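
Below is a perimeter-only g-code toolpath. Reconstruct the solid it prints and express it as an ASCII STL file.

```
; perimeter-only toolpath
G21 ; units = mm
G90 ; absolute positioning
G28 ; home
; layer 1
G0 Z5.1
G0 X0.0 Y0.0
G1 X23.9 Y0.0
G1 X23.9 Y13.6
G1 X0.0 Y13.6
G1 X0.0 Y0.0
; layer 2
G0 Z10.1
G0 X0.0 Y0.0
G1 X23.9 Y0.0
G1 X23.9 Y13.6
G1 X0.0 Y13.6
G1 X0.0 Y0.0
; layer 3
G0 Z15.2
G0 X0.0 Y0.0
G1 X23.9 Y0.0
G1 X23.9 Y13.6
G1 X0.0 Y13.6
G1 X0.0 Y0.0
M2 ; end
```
solid part
  facet normal 0.0000 0.0000 -1.0000
    outer loop
      vertex 23.9 13.6 0.0
      vertex 23.9 0.0 0.0
      vertex 0.0 0.0 0.0
    endloop
  endfacet
  facet normal 0.0000 0.0000 -1.0000
    outer loop
      vertex 0.0 13.6 0.0
      vertex 23.9 13.6 0.0
      vertex 0.0 0.0 0.0
    endloop
  endfacet
  facet normal 0.0000 0.0000 1.0000
    outer loop
      vertex 0.0 0.0 15.2
      vertex 23.9 0.0 15.2
      vertex 23.9 13.6 15.2
    endloop
  endfacet
  facet normal 0.0000 0.0000 1.0000
    outer loop
      vertex 0.0 0.0 15.2
      vertex 23.9 13.6 15.2
      vertex 0.0 13.6 15.2
    endloop
  endfacet
  facet normal 0.0000 -1.0000 0.0000
    outer loop
      vertex 0.0 0.0 0.0
      vertex 23.9 0.0 0.0
      vertex 23.9 0.0 15.2
    endloop
  endfacet
  facet normal 0.0000 -1.0000 0.0000
    outer loop
      vertex 0.0 0.0 0.0
      vertex 23.9 0.0 15.2
      vertex 0.0 0.0 15.2
    endloop
  endfacet
  facet normal 0.0000 1.0000 0.0000
    outer loop
      vertex 23.9 13.6 15.2
      vertex 23.9 13.6 0.0
      vertex 0.0 13.6 0.0
    endloop
  endfacet
  facet normal 0.0000 1.0000 0.0000
    outer loop
      vertex 0.0 13.6 15.2
      vertex 23.9 13.6 15.2
      vertex 0.0 13.6 0.0
    endloop
  endfacet
  facet normal -1.0000 0.0000 0.0000
    outer loop
      vertex 0.0 13.6 15.2
      vertex 0.0 13.6 0.0
      vertex 0.0 0.0 0.0
    endloop
  endfacet
  facet normal -1.0000 0.0000 0.0000
    outer loop
      vertex 0.0 0.0 15.2
      vertex 0.0 13.6 15.2
      vertex 0.0 0.0 0.0
    endloop
  endfacet
  facet normal 1.0000 0.0000 0.0000
    outer loop
      vertex 23.9 0.0 0.0
      vertex 23.9 13.6 0.0
      vertex 23.9 13.6 15.2
    endloop
  endfacet
  facet normal 1.0000 0.0000 0.0000
    outer loop
      vertex 23.9 0.0 0.0
      vertex 23.9 13.6 15.2
      vertex 23.9 0.0 15.2
    endloop
  endfacet
endsolid part

The G0 Z moves step by Δz≈5.1 mm. Every layer's G1 loop is the same polygon, so the solid is a straight extrusion of it from z=0 to z≈15.2. Closing with flat bottom and top caps and triangulating gives 12 facets — a rectangular box, roughly 23.9 × 13.6 mm footprint and 15.2 mm tall.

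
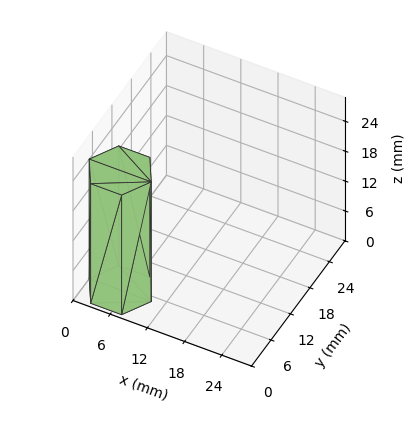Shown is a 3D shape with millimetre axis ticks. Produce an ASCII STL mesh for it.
Reading the render: the shape is a regular 6-sided prism (a cylinder approximated with 6 flat sides), circumscribed radius ≈ 5 mm, height ≈ 24 mm (dimensions read to the nearest mm from the axis ticks). For the STL, each face is triangulated and given an outward normal.

solid part
  facet normal 0.0000 0.0000 -1.0000
    outer loop
      vertex 2.500 9.330 0.000
      vertex 7.500 9.330 0.000
      vertex 10.000 5.000 0.000
    endloop
  endfacet
  facet normal 0.0000 0.0000 -1.0000
    outer loop
      vertex 0.000 5.000 0.000
      vertex 2.500 9.330 0.000
      vertex 10.000 5.000 0.000
    endloop
  endfacet
  facet normal 0.0000 0.0000 -1.0000
    outer loop
      vertex 2.500 0.670 0.000
      vertex 0.000 5.000 0.000
      vertex 10.000 5.000 0.000
    endloop
  endfacet
  facet normal 0.0000 0.0000 -1.0000
    outer loop
      vertex 7.500 0.670 0.000
      vertex 2.500 0.670 0.000
      vertex 10.000 5.000 0.000
    endloop
  endfacet
  facet normal 0.0000 0.0000 1.0000
    outer loop
      vertex 10.000 5.000 24.000
      vertex 7.500 9.330 24.000
      vertex 2.500 9.330 24.000
    endloop
  endfacet
  facet normal 0.0000 0.0000 1.0000
    outer loop
      vertex 10.000 5.000 24.000
      vertex 2.500 9.330 24.000
      vertex 0.000 5.000 24.000
    endloop
  endfacet
  facet normal 0.0000 0.0000 1.0000
    outer loop
      vertex 10.000 5.000 24.000
      vertex 0.000 5.000 24.000
      vertex 2.500 0.670 24.000
    endloop
  endfacet
  facet normal 0.0000 0.0000 1.0000
    outer loop
      vertex 10.000 5.000 24.000
      vertex 2.500 0.670 24.000
      vertex 7.500 0.670 24.000
    endloop
  endfacet
  facet normal 0.8660 0.5000 0.0000
    outer loop
      vertex 10.000 5.000 0.000
      vertex 7.500 9.330 0.000
      vertex 7.500 9.330 24.000
    endloop
  endfacet
  facet normal 0.8660 0.5000 0.0000
    outer loop
      vertex 10.000 5.000 0.000
      vertex 7.500 9.330 24.000
      vertex 10.000 5.000 24.000
    endloop
  endfacet
  facet normal 0.0000 1.0000 0.0000
    outer loop
      vertex 7.500 9.330 0.000
      vertex 2.500 9.330 0.000
      vertex 2.500 9.330 24.000
    endloop
  endfacet
  facet normal 0.0000 1.0000 0.0000
    outer loop
      vertex 7.500 9.330 0.000
      vertex 2.500 9.330 24.000
      vertex 7.500 9.330 24.000
    endloop
  endfacet
  facet normal -0.8660 0.5000 0.0000
    outer loop
      vertex 2.500 9.330 0.000
      vertex 0.000 5.000 0.000
      vertex 0.000 5.000 24.000
    endloop
  endfacet
  facet normal -0.8660 0.5000 0.0000
    outer loop
      vertex 2.500 9.330 0.000
      vertex 0.000 5.000 24.000
      vertex 2.500 9.330 24.000
    endloop
  endfacet
  facet normal -0.8660 -0.5000 0.0000
    outer loop
      vertex 0.000 5.000 0.000
      vertex 2.500 0.670 0.000
      vertex 2.500 0.670 24.000
    endloop
  endfacet
  facet normal -0.8660 -0.5000 0.0000
    outer loop
      vertex 0.000 5.000 0.000
      vertex 2.500 0.670 24.000
      vertex 0.000 5.000 24.000
    endloop
  endfacet
  facet normal 0.0000 -1.0000 0.0000
    outer loop
      vertex 2.500 0.670 0.000
      vertex 7.500 0.670 0.000
      vertex 7.500 0.670 24.000
    endloop
  endfacet
  facet normal 0.0000 -1.0000 0.0000
    outer loop
      vertex 2.500 0.670 0.000
      vertex 7.500 0.670 24.000
      vertex 2.500 0.670 24.000
    endloop
  endfacet
  facet normal 0.8660 -0.5000 0.0000
    outer loop
      vertex 7.500 0.670 0.000
      vertex 10.000 5.000 0.000
      vertex 10.000 5.000 24.000
    endloop
  endfacet
  facet normal 0.8660 -0.5000 0.0000
    outer loop
      vertex 7.500 0.670 0.000
      vertex 10.000 5.000 24.000
      vertex 7.500 0.670 24.000
    endloop
  endfacet
endsolid part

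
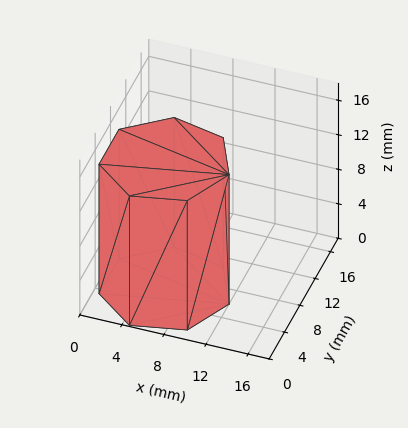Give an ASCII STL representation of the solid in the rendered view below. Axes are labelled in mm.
Reading the render: the shape is a regular 7-sided prism (a cylinder approximated with 7 flat sides), circumscribed radius ≈ 6 mm, height ≈ 15 mm (dimensions read to the nearest mm from the axis ticks). For the STL, each face is triangulated and given an outward normal.

solid part
  facet normal 0.0000 0.0000 -1.0000
    outer loop
      vertex 4.66 11.85 0.00
      vertex 9.74 10.69 0.00
      vertex 12.00 6.00 0.00
    endloop
  endfacet
  facet normal 0.0000 0.0000 -1.0000
    outer loop
      vertex 0.59 8.60 0.00
      vertex 4.66 11.85 0.00
      vertex 12.00 6.00 0.00
    endloop
  endfacet
  facet normal 0.0000 0.0000 -1.0000
    outer loop
      vertex 0.59 3.40 0.00
      vertex 0.59 8.60 0.00
      vertex 12.00 6.00 0.00
    endloop
  endfacet
  facet normal 0.0000 0.0000 -1.0000
    outer loop
      vertex 4.66 0.15 0.00
      vertex 0.59 3.40 0.00
      vertex 12.00 6.00 0.00
    endloop
  endfacet
  facet normal 0.0000 0.0000 -1.0000
    outer loop
      vertex 9.74 1.31 0.00
      vertex 4.66 0.15 0.00
      vertex 12.00 6.00 0.00
    endloop
  endfacet
  facet normal 0.0000 0.0000 1.0000
    outer loop
      vertex 12.00 6.00 15.00
      vertex 9.74 10.69 15.00
      vertex 4.66 11.85 15.00
    endloop
  endfacet
  facet normal 0.0000 0.0000 1.0000
    outer loop
      vertex 12.00 6.00 15.00
      vertex 4.66 11.85 15.00
      vertex 0.59 8.60 15.00
    endloop
  endfacet
  facet normal 0.0000 0.0000 1.0000
    outer loop
      vertex 12.00 6.00 15.00
      vertex 0.59 8.60 15.00
      vertex 0.59 3.40 15.00
    endloop
  endfacet
  facet normal 0.0000 0.0000 1.0000
    outer loop
      vertex 12.00 6.00 15.00
      vertex 0.59 3.40 15.00
      vertex 4.66 0.15 15.00
    endloop
  endfacet
  facet normal 0.0000 0.0000 1.0000
    outer loop
      vertex 12.00 6.00 15.00
      vertex 4.66 0.15 15.00
      vertex 9.74 1.31 15.00
    endloop
  endfacet
  facet normal 0.9009 0.4341 0.0000
    outer loop
      vertex 12.00 6.00 0.00
      vertex 9.74 10.69 0.00
      vertex 9.74 10.69 15.00
    endloop
  endfacet
  facet normal 0.9009 0.4341 0.0000
    outer loop
      vertex 12.00 6.00 0.00
      vertex 9.74 10.69 15.00
      vertex 12.00 6.00 15.00
    endloop
  endfacet
  facet normal 0.2226 0.9749 0.0000
    outer loop
      vertex 9.74 10.69 0.00
      vertex 4.66 11.85 0.00
      vertex 4.66 11.85 15.00
    endloop
  endfacet
  facet normal 0.2226 0.9749 0.0000
    outer loop
      vertex 9.74 10.69 0.00
      vertex 4.66 11.85 15.00
      vertex 9.74 10.69 15.00
    endloop
  endfacet
  facet normal -0.6240 0.7814 0.0000
    outer loop
      vertex 4.66 11.85 0.00
      vertex 0.59 8.60 0.00
      vertex 0.59 8.60 15.00
    endloop
  endfacet
  facet normal -0.6240 0.7814 0.0000
    outer loop
      vertex 4.66 11.85 0.00
      vertex 0.59 8.60 15.00
      vertex 4.66 11.85 15.00
    endloop
  endfacet
  facet normal -1.0000 0.0000 0.0000
    outer loop
      vertex 0.59 8.60 0.00
      vertex 0.59 3.40 0.00
      vertex 0.59 3.40 15.00
    endloop
  endfacet
  facet normal -1.0000 0.0000 0.0000
    outer loop
      vertex 0.59 8.60 0.00
      vertex 0.59 3.40 15.00
      vertex 0.59 8.60 15.00
    endloop
  endfacet
  facet normal -0.6240 -0.7814 0.0000
    outer loop
      vertex 0.59 3.40 0.00
      vertex 4.66 0.15 0.00
      vertex 4.66 0.15 15.00
    endloop
  endfacet
  facet normal -0.6240 -0.7814 0.0000
    outer loop
      vertex 0.59 3.40 0.00
      vertex 4.66 0.15 15.00
      vertex 0.59 3.40 15.00
    endloop
  endfacet
  facet normal 0.2226 -0.9749 0.0000
    outer loop
      vertex 4.66 0.15 0.00
      vertex 9.74 1.31 0.00
      vertex 9.74 1.31 15.00
    endloop
  endfacet
  facet normal 0.2226 -0.9749 0.0000
    outer loop
      vertex 4.66 0.15 0.00
      vertex 9.74 1.31 15.00
      vertex 4.66 0.15 15.00
    endloop
  endfacet
  facet normal 0.9009 -0.4341 0.0000
    outer loop
      vertex 9.74 1.31 0.00
      vertex 12.00 6.00 0.00
      vertex 12.00 6.00 15.00
    endloop
  endfacet
  facet normal 0.9009 -0.4341 0.0000
    outer loop
      vertex 9.74 1.31 0.00
      vertex 12.00 6.00 15.00
      vertex 9.74 1.31 15.00
    endloop
  endfacet
endsolid part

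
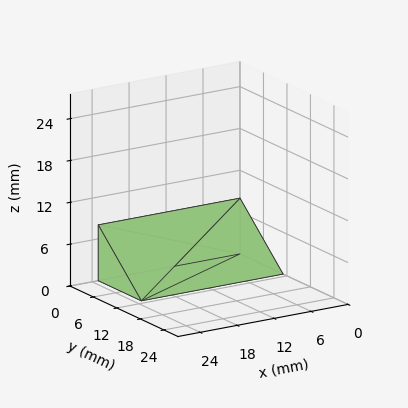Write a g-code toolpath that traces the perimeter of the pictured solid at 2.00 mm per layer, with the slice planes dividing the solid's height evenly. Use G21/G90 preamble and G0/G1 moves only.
Reading the render: the shape is a wedge (ramp): 23 × 11 mm base, rising to 8 mm along the y=0 edge and sloping linearly to z=0 at y=11 (dimensions read to the nearest mm from the axis ticks). For the g-code, the solid's height is divided into equal slices at the stated Δz and each level perimeter traced with G1 moves after a G0 lift.

; perimeter-only toolpath
G21 ; units = mm
G90 ; absolute positioning
G28 ; home
; layer 1
G0 Z2.00
G0 X0.00 Y0.00
G1 X23.00 Y0.00
G1 X23.00 Y8.25
G1 X0.00 Y8.25
G1 X0.00 Y0.00
; layer 2
G0 Z4.00
G0 X0.00 Y0.00
G1 X23.00 Y0.00
G1 X23.00 Y5.50
G1 X0.00 Y5.50
G1 X0.00 Y0.00
; layer 3
G0 Z6.00
G0 X0.00 Y0.00
G1 X23.00 Y0.00
G1 X23.00 Y2.75
G1 X0.00 Y2.75
G1 X0.00 Y0.00
M2 ; end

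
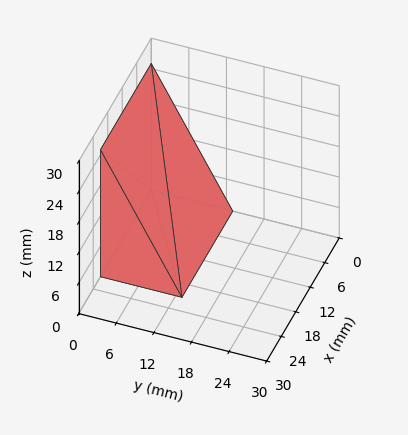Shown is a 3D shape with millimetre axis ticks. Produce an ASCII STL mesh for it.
Reading the render: the shape is a wedge (ramp): 21 × 13 mm base, rising to 25 mm along the y=0 edge and sloping linearly to z=0 at y=13 (dimensions read to the nearest mm from the axis ticks). For the STL, each face is triangulated and given an outward normal.

solid part
  facet normal 0.0000 0.0000 -1.0000
    outer loop
      vertex 21.0 13.0 0.0
      vertex 21.0 0.0 0.0
      vertex 0.0 0.0 0.0
    endloop
  endfacet
  facet normal 0.0000 0.0000 -1.0000
    outer loop
      vertex 0.0 13.0 0.0
      vertex 21.0 13.0 0.0
      vertex 0.0 0.0 0.0
    endloop
  endfacet
  facet normal 0.0000 -1.0000 0.0000
    outer loop
      vertex 0.0 0.0 0.0
      vertex 21.0 0.0 0.0
      vertex 21.0 0.0 25.0
    endloop
  endfacet
  facet normal 0.0000 -1.0000 0.0000
    outer loop
      vertex 0.0 0.0 0.0
      vertex 21.0 0.0 25.0
      vertex 0.0 0.0 25.0
    endloop
  endfacet
  facet normal 0.0000 0.8872 0.4614
    outer loop
      vertex 0.0 0.0 25.0
      vertex 21.0 0.0 25.0
      vertex 21.0 13.0 0.0
    endloop
  endfacet
  facet normal 0.0000 0.8872 0.4614
    outer loop
      vertex 0.0 0.0 25.0
      vertex 21.0 13.0 0.0
      vertex 0.0 13.0 0.0
    endloop
  endfacet
  facet normal -1.0000 0.0000 0.0000
    outer loop
      vertex 0.0 0.0 25.0
      vertex 0.0 13.0 0.0
      vertex 0.0 0.0 0.0
    endloop
  endfacet
  facet normal 1.0000 0.0000 0.0000
    outer loop
      vertex 21.0 0.0 0.0
      vertex 21.0 13.0 0.0
      vertex 21.0 0.0 25.0
    endloop
  endfacet
endsolid part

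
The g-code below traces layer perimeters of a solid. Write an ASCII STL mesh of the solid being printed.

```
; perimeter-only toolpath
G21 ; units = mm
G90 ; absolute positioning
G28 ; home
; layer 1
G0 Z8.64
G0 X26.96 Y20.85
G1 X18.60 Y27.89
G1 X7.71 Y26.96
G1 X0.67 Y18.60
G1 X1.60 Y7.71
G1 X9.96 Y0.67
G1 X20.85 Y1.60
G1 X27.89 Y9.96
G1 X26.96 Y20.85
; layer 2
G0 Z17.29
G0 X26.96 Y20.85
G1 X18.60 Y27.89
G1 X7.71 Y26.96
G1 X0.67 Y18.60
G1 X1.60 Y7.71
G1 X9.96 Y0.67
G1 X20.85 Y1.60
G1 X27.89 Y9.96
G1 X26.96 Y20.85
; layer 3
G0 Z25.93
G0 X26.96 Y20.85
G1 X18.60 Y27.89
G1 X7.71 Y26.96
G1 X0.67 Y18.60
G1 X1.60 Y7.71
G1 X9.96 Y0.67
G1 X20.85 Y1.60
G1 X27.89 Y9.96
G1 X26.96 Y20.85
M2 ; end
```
solid part
  facet normal 0.0000 0.0000 -1.0000
    outer loop
      vertex 7.71 26.96 0.00
      vertex 18.60 27.89 0.00
      vertex 26.96 20.85 0.00
    endloop
  endfacet
  facet normal 0.0000 0.0000 -1.0000
    outer loop
      vertex 0.67 18.60 0.00
      vertex 7.71 26.96 0.00
      vertex 26.96 20.85 0.00
    endloop
  endfacet
  facet normal 0.0000 0.0000 -1.0000
    outer loop
      vertex 1.60 7.71 0.00
      vertex 0.67 18.60 0.00
      vertex 26.96 20.85 0.00
    endloop
  endfacet
  facet normal 0.0000 0.0000 -1.0000
    outer loop
      vertex 9.96 0.67 0.00
      vertex 1.60 7.71 0.00
      vertex 26.96 20.85 0.00
    endloop
  endfacet
  facet normal 0.0000 0.0000 -1.0000
    outer loop
      vertex 20.85 1.60 0.00
      vertex 9.96 0.67 0.00
      vertex 26.96 20.85 0.00
    endloop
  endfacet
  facet normal 0.0000 0.0000 -1.0000
    outer loop
      vertex 27.89 9.96 0.00
      vertex 20.85 1.60 0.00
      vertex 26.96 20.85 0.00
    endloop
  endfacet
  facet normal 0.0000 0.0000 1.0000
    outer loop
      vertex 26.96 20.85 25.93
      vertex 18.60 27.89 25.93
      vertex 7.71 26.96 25.93
    endloop
  endfacet
  facet normal 0.0000 0.0000 1.0000
    outer loop
      vertex 26.96 20.85 25.93
      vertex 7.71 26.96 25.93
      vertex 0.67 18.60 25.93
    endloop
  endfacet
  facet normal 0.0000 0.0000 1.0000
    outer loop
      vertex 26.96 20.85 25.93
      vertex 0.67 18.60 25.93
      vertex 1.60 7.71 25.93
    endloop
  endfacet
  facet normal 0.0000 0.0000 1.0000
    outer loop
      vertex 26.96 20.85 25.93
      vertex 1.60 7.71 25.93
      vertex 9.96 0.67 25.93
    endloop
  endfacet
  facet normal 0.0000 0.0000 1.0000
    outer loop
      vertex 26.96 20.85 25.93
      vertex 9.96 0.67 25.93
      vertex 20.85 1.60 25.93
    endloop
  endfacet
  facet normal 0.0000 0.0000 1.0000
    outer loop
      vertex 26.96 20.85 25.93
      vertex 20.85 1.60 25.93
      vertex 27.89 9.96 25.93
    endloop
  endfacet
  facet normal 0.6441 0.7649 0.0000
    outer loop
      vertex 26.96 20.85 0.00
      vertex 18.60 27.89 0.00
      vertex 18.60 27.89 25.93
    endloop
  endfacet
  facet normal 0.6441 0.7649 0.0000
    outer loop
      vertex 26.96 20.85 0.00
      vertex 18.60 27.89 25.93
      vertex 26.96 20.85 25.93
    endloop
  endfacet
  facet normal -0.0851 0.9964 0.0000
    outer loop
      vertex 18.60 27.89 0.00
      vertex 7.71 26.96 0.00
      vertex 7.71 26.96 25.93
    endloop
  endfacet
  facet normal -0.0851 0.9964 0.0000
    outer loop
      vertex 18.60 27.89 0.00
      vertex 7.71 26.96 25.93
      vertex 18.60 27.89 25.93
    endloop
  endfacet
  facet normal -0.7649 0.6441 0.0000
    outer loop
      vertex 7.71 26.96 0.00
      vertex 0.67 18.60 0.00
      vertex 0.67 18.60 25.93
    endloop
  endfacet
  facet normal -0.7649 0.6441 0.0000
    outer loop
      vertex 7.71 26.96 0.00
      vertex 0.67 18.60 25.93
      vertex 7.71 26.96 25.93
    endloop
  endfacet
  facet normal -0.9964 -0.0851 0.0000
    outer loop
      vertex 0.67 18.60 0.00
      vertex 1.60 7.71 0.00
      vertex 1.60 7.71 25.93
    endloop
  endfacet
  facet normal -0.9964 -0.0851 0.0000
    outer loop
      vertex 0.67 18.60 0.00
      vertex 1.60 7.71 25.93
      vertex 0.67 18.60 25.93
    endloop
  endfacet
  facet normal -0.6441 -0.7649 0.0000
    outer loop
      vertex 1.60 7.71 0.00
      vertex 9.96 0.67 0.00
      vertex 9.96 0.67 25.93
    endloop
  endfacet
  facet normal -0.6441 -0.7649 0.0000
    outer loop
      vertex 1.60 7.71 0.00
      vertex 9.96 0.67 25.93
      vertex 1.60 7.71 25.93
    endloop
  endfacet
  facet normal 0.0851 -0.9964 0.0000
    outer loop
      vertex 9.96 0.67 0.00
      vertex 20.85 1.60 0.00
      vertex 20.85 1.60 25.93
    endloop
  endfacet
  facet normal 0.0851 -0.9964 0.0000
    outer loop
      vertex 9.96 0.67 0.00
      vertex 20.85 1.60 25.93
      vertex 9.96 0.67 25.93
    endloop
  endfacet
  facet normal 0.7649 -0.6441 0.0000
    outer loop
      vertex 20.85 1.60 0.00
      vertex 27.89 9.96 0.00
      vertex 27.89 9.96 25.93
    endloop
  endfacet
  facet normal 0.7649 -0.6441 0.0000
    outer loop
      vertex 20.85 1.60 0.00
      vertex 27.89 9.96 25.93
      vertex 20.85 1.60 25.93
    endloop
  endfacet
  facet normal 0.9964 0.0851 0.0000
    outer loop
      vertex 27.89 9.96 0.00
      vertex 26.96 20.85 0.00
      vertex 26.96 20.85 25.93
    endloop
  endfacet
  facet normal 0.9964 0.0851 0.0000
    outer loop
      vertex 27.89 9.96 0.00
      vertex 26.96 20.85 25.93
      vertex 27.89 9.96 25.93
    endloop
  endfacet
endsolid part

The G0 Z moves step by Δz≈8.64 mm. Every layer's G1 loop is the same polygon, so the solid is a straight extrusion of it from z=0 to z≈25.9. Closing with flat bottom and top caps and triangulating gives 28 facets — a regular 8-sided prism (a cylinder approximated with 8 flat sides), circumscribed radius ≈ 14.3 mm, height ≈ 25.9 mm.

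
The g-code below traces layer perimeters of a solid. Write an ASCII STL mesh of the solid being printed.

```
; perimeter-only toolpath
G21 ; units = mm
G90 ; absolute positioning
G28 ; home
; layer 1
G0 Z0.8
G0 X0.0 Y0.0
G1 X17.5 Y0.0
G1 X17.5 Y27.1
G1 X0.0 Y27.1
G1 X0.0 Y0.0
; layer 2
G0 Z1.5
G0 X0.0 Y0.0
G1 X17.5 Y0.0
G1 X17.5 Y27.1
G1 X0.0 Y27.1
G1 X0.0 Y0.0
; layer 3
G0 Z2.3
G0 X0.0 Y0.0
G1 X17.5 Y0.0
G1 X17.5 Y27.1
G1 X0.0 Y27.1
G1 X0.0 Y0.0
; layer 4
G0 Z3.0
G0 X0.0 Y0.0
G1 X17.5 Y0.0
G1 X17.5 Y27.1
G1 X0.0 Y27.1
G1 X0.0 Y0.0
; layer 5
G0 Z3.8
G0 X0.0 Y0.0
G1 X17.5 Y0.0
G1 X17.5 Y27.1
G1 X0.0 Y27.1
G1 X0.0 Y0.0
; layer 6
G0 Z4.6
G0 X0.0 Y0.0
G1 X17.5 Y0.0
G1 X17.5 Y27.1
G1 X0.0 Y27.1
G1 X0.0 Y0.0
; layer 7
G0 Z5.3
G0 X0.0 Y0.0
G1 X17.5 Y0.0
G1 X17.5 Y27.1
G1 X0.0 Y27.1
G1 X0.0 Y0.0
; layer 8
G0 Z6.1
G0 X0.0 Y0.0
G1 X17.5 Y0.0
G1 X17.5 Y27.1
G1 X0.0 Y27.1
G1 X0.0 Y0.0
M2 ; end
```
solid part
  facet normal 0.0000 0.0000 -1.0000
    outer loop
      vertex 17.5 27.1 0.0
      vertex 17.5 0.0 0.0
      vertex 0.0 0.0 0.0
    endloop
  endfacet
  facet normal 0.0000 0.0000 -1.0000
    outer loop
      vertex 0.0 27.1 0.0
      vertex 17.5 27.1 0.0
      vertex 0.0 0.0 0.0
    endloop
  endfacet
  facet normal 0.0000 0.0000 1.0000
    outer loop
      vertex 0.0 0.0 6.1
      vertex 17.5 0.0 6.1
      vertex 17.5 27.1 6.1
    endloop
  endfacet
  facet normal 0.0000 0.0000 1.0000
    outer loop
      vertex 0.0 0.0 6.1
      vertex 17.5 27.1 6.1
      vertex 0.0 27.1 6.1
    endloop
  endfacet
  facet normal 0.0000 -1.0000 0.0000
    outer loop
      vertex 0.0 0.0 0.0
      vertex 17.5 0.0 0.0
      vertex 17.5 0.0 6.1
    endloop
  endfacet
  facet normal 0.0000 -1.0000 0.0000
    outer loop
      vertex 0.0 0.0 0.0
      vertex 17.5 0.0 6.1
      vertex 0.0 0.0 6.1
    endloop
  endfacet
  facet normal 0.0000 1.0000 0.0000
    outer loop
      vertex 17.5 27.1 6.1
      vertex 17.5 27.1 0.0
      vertex 0.0 27.1 0.0
    endloop
  endfacet
  facet normal 0.0000 1.0000 0.0000
    outer loop
      vertex 0.0 27.1 6.1
      vertex 17.5 27.1 6.1
      vertex 0.0 27.1 0.0
    endloop
  endfacet
  facet normal -1.0000 0.0000 0.0000
    outer loop
      vertex 0.0 27.1 6.1
      vertex 0.0 27.1 0.0
      vertex 0.0 0.0 0.0
    endloop
  endfacet
  facet normal -1.0000 0.0000 0.0000
    outer loop
      vertex 0.0 0.0 6.1
      vertex 0.0 27.1 6.1
      vertex 0.0 0.0 0.0
    endloop
  endfacet
  facet normal 1.0000 0.0000 0.0000
    outer loop
      vertex 17.5 0.0 0.0
      vertex 17.5 27.1 0.0
      vertex 17.5 27.1 6.1
    endloop
  endfacet
  facet normal 1.0000 0.0000 0.0000
    outer loop
      vertex 17.5 0.0 0.0
      vertex 17.5 27.1 6.1
      vertex 17.5 0.0 6.1
    endloop
  endfacet
endsolid part

The G0 Z moves step by Δz≈0.8 mm. Every layer's G1 loop is the same polygon, so the solid is a straight extrusion of it from z=0 to z≈6.1. Closing with flat bottom and top caps and triangulating gives 12 facets — a rectangular box, roughly 17.5 × 27.1 mm footprint and 6.1 mm tall.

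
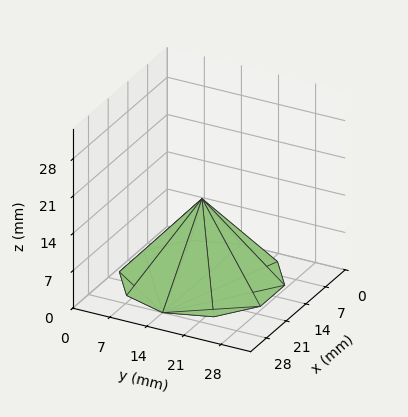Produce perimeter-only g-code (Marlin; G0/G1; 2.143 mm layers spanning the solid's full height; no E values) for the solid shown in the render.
Reading the render: the shape is a regular 10-sided pyramid, base circumscribed radius ≈ 14 mm, apex at z ≈ 15 mm (dimensions read to the nearest mm from the axis ticks). For the g-code, the solid's height is divided into equal slices at the stated Δz and each level perimeter traced with G1 moves after a G0 lift.

; perimeter-only toolpath
G21 ; units = mm
G90 ; absolute positioning
G28 ; home
; layer 1
G0 Z2.143
G0 X26.000 Y14.000
G1 X23.708 Y21.053
G1 X17.708 Y25.413
G1 X10.292 Y25.413
G1 X4.292 Y21.053
G1 X2.000 Y14.000
G1 X4.292 Y6.947
G1 X10.292 Y2.587
G1 X17.708 Y2.587
G1 X23.708 Y6.947
G1 X26.000 Y14.000
; layer 2
G0 Z4.286
G0 X24.000 Y14.000
G1 X22.090 Y19.878
G1 X17.090 Y23.511
G1 X10.910 Y23.511
G1 X5.910 Y19.878
G1 X4.000 Y14.000
G1 X5.910 Y8.122
G1 X10.910 Y4.489
G1 X17.090 Y4.489
G1 X22.090 Y8.122
G1 X24.000 Y14.000
; layer 3
G0 Z6.429
G0 X22.000 Y14.000
G1 X20.472 Y18.702
G1 X16.472 Y21.609
G1 X11.528 Y21.609
G1 X7.528 Y18.702
G1 X6.000 Y14.000
G1 X7.528 Y9.298
G1 X11.528 Y6.391
G1 X16.472 Y6.391
G1 X20.472 Y9.298
G1 X22.000 Y14.000
; layer 4
G0 Z8.571
G0 X20.000 Y14.000
G1 X18.854 Y17.527
G1 X15.854 Y19.706
G1 X12.146 Y19.706
G1 X9.146 Y17.527
G1 X8.000 Y14.000
G1 X9.146 Y10.473
G1 X12.146 Y8.294
G1 X15.854 Y8.294
G1 X18.854 Y10.473
G1 X20.000 Y14.000
; layer 5
G0 Z10.714
G0 X18.000 Y14.000
G1 X17.236 Y16.351
G1 X15.236 Y17.804
G1 X12.764 Y17.804
G1 X10.764 Y16.351
G1 X10.000 Y14.000
G1 X10.764 Y11.649
G1 X12.764 Y10.196
G1 X15.236 Y10.196
G1 X17.236 Y11.649
G1 X18.000 Y14.000
; layer 6
G0 Z12.857
G0 X16.000 Y14.000
G1 X15.618 Y15.176
G1 X14.618 Y15.902
G1 X13.382 Y15.902
G1 X12.382 Y15.176
G1 X12.000 Y14.000
G1 X12.382 Y12.824
G1 X13.382 Y12.098
G1 X14.618 Y12.098
G1 X15.618 Y12.824
G1 X16.000 Y14.000
M2 ; end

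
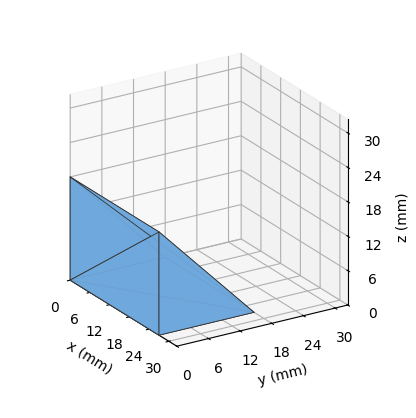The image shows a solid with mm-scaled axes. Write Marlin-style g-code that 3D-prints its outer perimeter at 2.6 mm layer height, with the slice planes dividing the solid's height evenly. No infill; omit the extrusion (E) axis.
Reading the render: the shape is a wedge (ramp): 27 × 18 mm base, rising to 18 mm along the y=0 edge and sloping linearly to z=0 at y=18 (dimensions read to the nearest mm from the axis ticks). For the g-code, the solid's height is divided into equal slices at the stated Δz and each level perimeter traced with G1 moves after a G0 lift.

; perimeter-only toolpath
G21 ; units = mm
G90 ; absolute positioning
G28 ; home
; layer 1
G0 Z2.6
G0 X0.0 Y0.0
G1 X27.0 Y0.0
G1 X27.0 Y15.4
G1 X0.0 Y15.4
G1 X0.0 Y0.0
; layer 2
G0 Z5.1
G0 X0.0 Y0.0
G1 X27.0 Y0.0
G1 X27.0 Y12.9
G1 X0.0 Y12.9
G1 X0.0 Y0.0
; layer 3
G0 Z7.7
G0 X0.0 Y0.0
G1 X27.0 Y0.0
G1 X27.0 Y10.3
G1 X0.0 Y10.3
G1 X0.0 Y0.0
; layer 4
G0 Z10.3
G0 X0.0 Y0.0
G1 X27.0 Y0.0
G1 X27.0 Y7.7
G1 X0.0 Y7.7
G1 X0.0 Y0.0
; layer 5
G0 Z12.9
G0 X0.0 Y0.0
G1 X27.0 Y0.0
G1 X27.0 Y5.1
G1 X0.0 Y5.1
G1 X0.0 Y0.0
; layer 6
G0 Z15.4
G0 X0.0 Y0.0
G1 X27.0 Y0.0
G1 X27.0 Y2.6
G1 X0.0 Y2.6
G1 X0.0 Y0.0
M2 ; end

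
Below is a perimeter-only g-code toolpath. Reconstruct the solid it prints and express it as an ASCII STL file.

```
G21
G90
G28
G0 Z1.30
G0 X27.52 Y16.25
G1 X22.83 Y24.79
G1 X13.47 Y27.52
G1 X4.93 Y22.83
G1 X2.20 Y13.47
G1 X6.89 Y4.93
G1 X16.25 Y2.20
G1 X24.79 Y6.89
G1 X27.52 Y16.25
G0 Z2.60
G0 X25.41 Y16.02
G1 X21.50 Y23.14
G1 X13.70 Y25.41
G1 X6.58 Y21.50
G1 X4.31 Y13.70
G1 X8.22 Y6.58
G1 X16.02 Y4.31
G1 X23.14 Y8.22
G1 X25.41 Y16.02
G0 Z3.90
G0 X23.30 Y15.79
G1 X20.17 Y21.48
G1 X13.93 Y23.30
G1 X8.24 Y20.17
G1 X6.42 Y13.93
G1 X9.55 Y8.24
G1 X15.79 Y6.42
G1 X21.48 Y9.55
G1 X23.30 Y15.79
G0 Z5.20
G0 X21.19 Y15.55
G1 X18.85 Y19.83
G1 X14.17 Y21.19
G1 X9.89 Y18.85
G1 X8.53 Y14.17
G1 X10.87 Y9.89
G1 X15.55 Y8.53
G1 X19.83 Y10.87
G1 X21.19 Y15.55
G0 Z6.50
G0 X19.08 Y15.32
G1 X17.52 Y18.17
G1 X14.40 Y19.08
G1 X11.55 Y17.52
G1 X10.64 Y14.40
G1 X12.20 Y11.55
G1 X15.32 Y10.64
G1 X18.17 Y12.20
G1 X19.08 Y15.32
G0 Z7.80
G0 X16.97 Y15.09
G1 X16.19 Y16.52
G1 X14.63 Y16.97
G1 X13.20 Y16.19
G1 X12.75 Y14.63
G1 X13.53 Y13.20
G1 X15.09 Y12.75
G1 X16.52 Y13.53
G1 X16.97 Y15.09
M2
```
solid part
  facet normal 0.0000 0.0000 -1.0000
    outer loop
      vertex 13.24 29.63 0.00
      vertex 24.16 26.45 0.00
      vertex 29.63 16.48 0.00
    endloop
  endfacet
  facet normal 0.0000 0.0000 -1.0000
    outer loop
      vertex 3.27 24.16 0.00
      vertex 13.24 29.63 0.00
      vertex 29.63 16.48 0.00
    endloop
  endfacet
  facet normal 0.0000 0.0000 -1.0000
    outer loop
      vertex 0.09 13.24 0.00
      vertex 3.27 24.16 0.00
      vertex 29.63 16.48 0.00
    endloop
  endfacet
  facet normal 0.0000 0.0000 -1.0000
    outer loop
      vertex 5.56 3.27 0.00
      vertex 0.09 13.24 0.00
      vertex 29.63 16.48 0.00
    endloop
  endfacet
  facet normal 0.0000 0.0000 -1.0000
    outer loop
      vertex 16.48 0.09 0.00
      vertex 5.56 3.27 0.00
      vertex 29.63 16.48 0.00
    endloop
  endfacet
  facet normal 0.0000 0.0000 -1.0000
    outer loop
      vertex 26.45 5.56 0.00
      vertex 16.48 0.09 0.00
      vertex 29.63 16.48 0.00
    endloop
  endfacet
  facet normal 0.4844 0.2658 0.8335
    outer loop
      vertex 29.63 16.48 0.00
      vertex 24.16 26.45 0.00
      vertex 14.86 14.86 9.10
    endloop
  endfacet
  facet normal 0.1545 0.5305 0.8335
    outer loop
      vertex 24.16 26.45 0.00
      vertex 13.24 29.63 0.00
      vertex 14.86 14.86 9.10
    endloop
  endfacet
  facet normal -0.2658 0.4844 0.8335
    outer loop
      vertex 13.24 29.63 0.00
      vertex 3.27 24.16 0.00
      vertex 14.86 14.86 9.10
    endloop
  endfacet
  facet normal -0.5305 0.1545 0.8335
    outer loop
      vertex 3.27 24.16 0.00
      vertex 0.09 13.24 0.00
      vertex 14.86 14.86 9.10
    endloop
  endfacet
  facet normal -0.4844 -0.2658 0.8335
    outer loop
      vertex 0.09 13.24 0.00
      vertex 5.56 3.27 0.00
      vertex 14.86 14.86 9.10
    endloop
  endfacet
  facet normal -0.1545 -0.5305 0.8335
    outer loop
      vertex 5.56 3.27 0.00
      vertex 16.48 0.09 0.00
      vertex 14.86 14.86 9.10
    endloop
  endfacet
  facet normal 0.2658 -0.4844 0.8335
    outer loop
      vertex 16.48 0.09 0.00
      vertex 26.45 5.56 0.00
      vertex 14.86 14.86 9.10
    endloop
  endfacet
  facet normal 0.5305 -0.1545 0.8335
    outer loop
      vertex 26.45 5.56 0.00
      vertex 29.63 16.48 0.00
      vertex 14.86 14.86 9.10
    endloop
  endfacet
endsolid part

The G0 Z moves step by Δz≈1.30 mm. The G1 loops shrink linearly with z, so the solid tapers from its base footprint up to z≈9.1. Closing with a flat bottom cap and the tapered top and triangulating gives 14 facets — a regular 8-sided pyramid, base circumscribed radius ≈ 14.9 mm, apex at z ≈ 9.1 mm.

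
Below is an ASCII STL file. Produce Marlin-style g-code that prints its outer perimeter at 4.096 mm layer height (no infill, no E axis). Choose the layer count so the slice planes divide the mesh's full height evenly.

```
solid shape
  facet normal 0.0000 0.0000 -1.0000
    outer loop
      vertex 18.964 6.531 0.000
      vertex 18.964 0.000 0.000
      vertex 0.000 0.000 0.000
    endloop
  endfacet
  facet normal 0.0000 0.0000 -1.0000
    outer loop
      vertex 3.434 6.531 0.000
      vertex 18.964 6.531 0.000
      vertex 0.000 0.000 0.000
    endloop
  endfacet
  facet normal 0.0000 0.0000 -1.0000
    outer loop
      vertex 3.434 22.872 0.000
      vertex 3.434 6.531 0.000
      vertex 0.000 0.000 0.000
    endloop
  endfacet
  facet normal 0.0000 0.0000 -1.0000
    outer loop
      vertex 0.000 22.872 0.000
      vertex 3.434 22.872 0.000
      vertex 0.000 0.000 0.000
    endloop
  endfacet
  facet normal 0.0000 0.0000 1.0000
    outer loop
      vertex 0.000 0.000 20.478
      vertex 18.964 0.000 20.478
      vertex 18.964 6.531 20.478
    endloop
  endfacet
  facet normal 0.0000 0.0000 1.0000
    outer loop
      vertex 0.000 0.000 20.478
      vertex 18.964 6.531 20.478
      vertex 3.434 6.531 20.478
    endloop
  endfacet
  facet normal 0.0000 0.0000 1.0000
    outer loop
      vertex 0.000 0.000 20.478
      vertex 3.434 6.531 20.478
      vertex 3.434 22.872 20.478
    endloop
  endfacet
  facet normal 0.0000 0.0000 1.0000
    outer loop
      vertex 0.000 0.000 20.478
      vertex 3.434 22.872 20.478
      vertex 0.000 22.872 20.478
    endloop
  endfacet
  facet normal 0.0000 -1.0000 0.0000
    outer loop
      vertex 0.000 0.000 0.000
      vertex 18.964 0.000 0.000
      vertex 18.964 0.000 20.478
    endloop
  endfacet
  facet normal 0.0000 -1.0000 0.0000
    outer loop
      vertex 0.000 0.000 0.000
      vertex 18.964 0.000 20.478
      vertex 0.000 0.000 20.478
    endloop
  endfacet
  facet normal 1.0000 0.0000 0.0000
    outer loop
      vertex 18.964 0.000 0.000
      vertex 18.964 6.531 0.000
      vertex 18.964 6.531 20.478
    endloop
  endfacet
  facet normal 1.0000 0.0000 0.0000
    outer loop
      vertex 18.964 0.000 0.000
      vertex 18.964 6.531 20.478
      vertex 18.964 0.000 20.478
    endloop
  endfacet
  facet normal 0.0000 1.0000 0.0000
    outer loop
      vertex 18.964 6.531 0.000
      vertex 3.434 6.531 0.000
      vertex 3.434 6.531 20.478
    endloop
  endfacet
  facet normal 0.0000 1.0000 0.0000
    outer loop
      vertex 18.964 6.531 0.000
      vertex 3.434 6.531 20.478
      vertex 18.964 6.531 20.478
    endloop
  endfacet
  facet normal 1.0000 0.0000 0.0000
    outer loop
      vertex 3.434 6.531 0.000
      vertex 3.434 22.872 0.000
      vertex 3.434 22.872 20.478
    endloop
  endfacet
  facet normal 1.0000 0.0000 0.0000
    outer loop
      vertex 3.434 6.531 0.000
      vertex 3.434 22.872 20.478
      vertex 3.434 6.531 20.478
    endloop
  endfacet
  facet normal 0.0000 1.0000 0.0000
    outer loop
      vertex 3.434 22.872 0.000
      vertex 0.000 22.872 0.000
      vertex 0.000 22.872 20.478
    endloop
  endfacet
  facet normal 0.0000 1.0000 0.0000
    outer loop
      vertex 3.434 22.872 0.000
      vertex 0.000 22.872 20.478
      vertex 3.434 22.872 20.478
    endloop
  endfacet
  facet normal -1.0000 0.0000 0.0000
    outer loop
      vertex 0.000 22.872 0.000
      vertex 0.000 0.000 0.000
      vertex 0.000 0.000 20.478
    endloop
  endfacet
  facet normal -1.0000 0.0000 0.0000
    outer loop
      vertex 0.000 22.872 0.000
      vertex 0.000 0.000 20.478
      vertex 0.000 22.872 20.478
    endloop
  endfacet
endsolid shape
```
; perimeter-only toolpath
G21 ; units = mm
G90 ; absolute positioning
G28 ; home
; layer 1
G0 Z4.096
G0 X0.000 Y0.000
G1 X18.964 Y0.000
G1 X18.964 Y6.531
G1 X3.434 Y6.531
G1 X3.434 Y22.872
G1 X0.000 Y22.872
G1 X0.000 Y0.000
; layer 2
G0 Z8.191
G0 X0.000 Y0.000
G1 X18.964 Y0.000
G1 X18.964 Y6.531
G1 X3.434 Y6.531
G1 X3.434 Y22.872
G1 X0.000 Y22.872
G1 X0.000 Y0.000
; layer 3
G0 Z12.287
G0 X0.000 Y0.000
G1 X18.964 Y0.000
G1 X18.964 Y6.531
G1 X3.434 Y6.531
G1 X3.434 Y22.872
G1 X0.000 Y22.872
G1 X0.000 Y0.000
; layer 4
G0 Z16.382
G0 X0.000 Y0.000
G1 X18.964 Y0.000
G1 X18.964 Y6.531
G1 X3.434 Y6.531
G1 X3.434 Y22.872
G1 X0.000 Y22.872
G1 X0.000 Y0.000
; layer 5
G0 Z20.478
G0 X0.000 Y0.000
G1 X18.964 Y0.000
G1 X18.964 Y6.531
G1 X3.434 Y6.531
G1 X3.434 Y22.872
G1 X0.000 Y22.872
G1 X0.000 Y0.000
M2 ; end

The solid is an L-shaped prism: outer 19 × 22.9 mm, arm thicknesses ≈ 6.53 mm (horizontal) and 3.43 mm (vertical), extruded 20.5 mm in z. Slicing at Δz = 4.096 mm — 5 equal slices spanning the solid's height, so layer i sits at z = i·h/5 — gives 5 non-empty perimeters. Each is a 6-segment closed polygon; G0 lifts to the layer z and rapids to the start vertex, then G1 traces the edges.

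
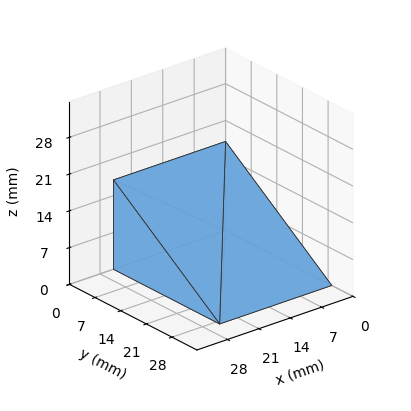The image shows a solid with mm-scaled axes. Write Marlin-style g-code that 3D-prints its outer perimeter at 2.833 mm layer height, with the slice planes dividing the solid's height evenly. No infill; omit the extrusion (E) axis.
Reading the render: the shape is a wedge (ramp): 25 × 29 mm base, rising to 17 mm along the y=0 edge and sloping linearly to z=0 at y=29 (dimensions read to the nearest mm from the axis ticks). For the g-code, the solid's height is divided into equal slices at the stated Δz and each level perimeter traced with G1 moves after a G0 lift.

; perimeter-only toolpath
G21 ; units = mm
G90 ; absolute positioning
G28 ; home
; layer 1
G0 Z2.833
G0 X0.000 Y0.000
G1 X25.000 Y0.000
G1 X25.000 Y24.167
G1 X0.000 Y24.167
G1 X0.000 Y0.000
; layer 2
G0 Z5.667
G0 X0.000 Y0.000
G1 X25.000 Y0.000
G1 X25.000 Y19.333
G1 X0.000 Y19.333
G1 X0.000 Y0.000
; layer 3
G0 Z8.500
G0 X0.000 Y0.000
G1 X25.000 Y0.000
G1 X25.000 Y14.500
G1 X0.000 Y14.500
G1 X0.000 Y0.000
; layer 4
G0 Z11.333
G0 X0.000 Y0.000
G1 X25.000 Y0.000
G1 X25.000 Y9.667
G1 X0.000 Y9.667
G1 X0.000 Y0.000
; layer 5
G0 Z14.167
G0 X0.000 Y0.000
G1 X25.000 Y0.000
G1 X25.000 Y4.833
G1 X0.000 Y4.833
G1 X0.000 Y0.000
M2 ; end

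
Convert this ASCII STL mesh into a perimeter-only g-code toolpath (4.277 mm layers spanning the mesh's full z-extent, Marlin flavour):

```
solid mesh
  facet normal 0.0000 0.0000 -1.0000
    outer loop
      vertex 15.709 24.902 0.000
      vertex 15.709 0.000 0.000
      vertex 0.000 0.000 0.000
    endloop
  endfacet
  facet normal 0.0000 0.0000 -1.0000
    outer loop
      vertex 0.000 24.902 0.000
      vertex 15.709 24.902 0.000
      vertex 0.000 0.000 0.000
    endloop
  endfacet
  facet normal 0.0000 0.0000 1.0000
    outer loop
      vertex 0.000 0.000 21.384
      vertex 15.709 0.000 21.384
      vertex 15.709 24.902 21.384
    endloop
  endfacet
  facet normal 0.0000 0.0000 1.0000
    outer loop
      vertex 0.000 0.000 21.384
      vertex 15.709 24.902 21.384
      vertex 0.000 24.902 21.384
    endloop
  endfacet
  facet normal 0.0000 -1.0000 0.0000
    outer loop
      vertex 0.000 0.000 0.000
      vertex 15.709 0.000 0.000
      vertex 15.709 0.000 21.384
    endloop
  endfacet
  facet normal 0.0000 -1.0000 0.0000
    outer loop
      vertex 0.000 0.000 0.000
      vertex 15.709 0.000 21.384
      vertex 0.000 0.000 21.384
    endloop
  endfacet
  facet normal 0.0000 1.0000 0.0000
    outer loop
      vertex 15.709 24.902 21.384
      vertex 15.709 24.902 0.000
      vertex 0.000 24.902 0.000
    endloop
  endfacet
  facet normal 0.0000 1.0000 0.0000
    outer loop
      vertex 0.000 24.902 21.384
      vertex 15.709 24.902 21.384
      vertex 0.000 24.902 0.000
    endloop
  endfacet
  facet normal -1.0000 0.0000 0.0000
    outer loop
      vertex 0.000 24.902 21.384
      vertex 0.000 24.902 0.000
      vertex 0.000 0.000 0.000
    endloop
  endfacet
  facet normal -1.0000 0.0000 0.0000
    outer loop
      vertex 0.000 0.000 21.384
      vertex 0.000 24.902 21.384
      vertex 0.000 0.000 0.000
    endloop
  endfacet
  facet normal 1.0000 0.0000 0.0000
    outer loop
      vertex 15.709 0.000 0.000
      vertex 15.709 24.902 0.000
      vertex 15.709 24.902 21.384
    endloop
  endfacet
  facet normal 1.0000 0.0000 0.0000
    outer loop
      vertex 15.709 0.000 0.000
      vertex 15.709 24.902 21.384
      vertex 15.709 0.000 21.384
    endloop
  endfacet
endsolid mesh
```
; perimeter-only toolpath
G21 ; units = mm
G90 ; absolute positioning
G28 ; home
; layer 1
G0 Z4.277
G0 X0.000 Y0.000
G1 X15.709 Y0.000
G1 X15.709 Y24.902
G1 X0.000 Y24.902
G1 X0.000 Y0.000
; layer 2
G0 Z8.554
G0 X0.000 Y0.000
G1 X15.709 Y0.000
G1 X15.709 Y24.902
G1 X0.000 Y24.902
G1 X0.000 Y0.000
; layer 3
G0 Z12.830
G0 X0.000 Y0.000
G1 X15.709 Y0.000
G1 X15.709 Y24.902
G1 X0.000 Y24.902
G1 X0.000 Y0.000
; layer 4
G0 Z17.107
G0 X0.000 Y0.000
G1 X15.709 Y0.000
G1 X15.709 Y24.902
G1 X0.000 Y24.902
G1 X0.000 Y0.000
; layer 5
G0 Z21.384
G0 X0.000 Y0.000
G1 X15.709 Y0.000
G1 X15.709 Y24.902
G1 X0.000 Y24.902
G1 X0.000 Y0.000
M2 ; end

The solid is a rectangular box, roughly 15.7 × 24.9 mm footprint and 21.4 mm tall. Slicing at Δz = 4.277 mm — 5 equal slices spanning the solid's height, so layer i sits at z = i·h/5 — gives 5 non-empty perimeters. Each is a 4-segment closed polygon; G0 lifts to the layer z and rapids to the start vertex, then G1 traces the edges.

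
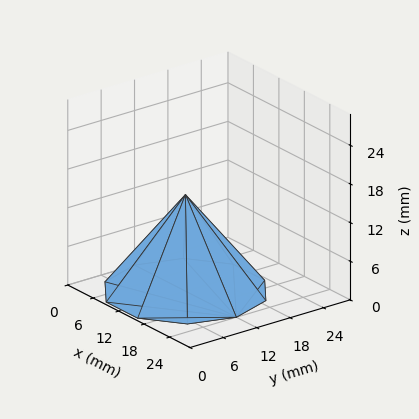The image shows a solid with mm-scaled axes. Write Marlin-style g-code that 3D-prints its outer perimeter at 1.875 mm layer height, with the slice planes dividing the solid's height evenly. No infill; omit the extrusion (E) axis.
Reading the render: the shape is a regular 10-sided pyramid, base circumscribed radius ≈ 12 mm, apex at z ≈ 15 mm (dimensions read to the nearest mm from the axis ticks). For the g-code, the solid's height is divided into equal slices at the stated Δz and each level perimeter traced with G1 moves after a G0 lift.

; perimeter-only toolpath
G21 ; units = mm
G90 ; absolute positioning
G28 ; home
; layer 1
G0 Z1.875
G0 X22.500 Y12.000
G1 X20.494 Y18.171
G1 X15.245 Y21.986
G1 X8.755 Y21.986
G1 X3.505 Y18.171
G1 X1.500 Y12.000
G1 X3.505 Y5.829
G1 X8.755 Y2.014
G1 X15.245 Y2.014
G1 X20.494 Y5.829
G1 X22.500 Y12.000
; layer 2
G0 Z3.750
G0 X21.000 Y12.000
G1 X19.281 Y17.290
G1 X14.781 Y20.560
G1 X9.219 Y20.560
G1 X4.719 Y17.290
G1 X3.000 Y12.000
G1 X4.719 Y6.710
G1 X9.219 Y3.440
G1 X14.781 Y3.440
G1 X19.281 Y6.710
G1 X21.000 Y12.000
; layer 3
G0 Z5.625
G0 X19.500 Y12.000
G1 X18.067 Y16.408
G1 X14.318 Y19.133
G1 X9.683 Y19.133
G1 X5.933 Y16.408
G1 X4.500 Y12.000
G1 X5.933 Y7.592
G1 X9.683 Y4.867
G1 X14.318 Y4.867
G1 X18.067 Y7.592
G1 X19.500 Y12.000
; layer 4
G0 Z7.500
G0 X18.000 Y12.000
G1 X16.854 Y15.527
G1 X13.854 Y17.706
G1 X10.146 Y17.706
G1 X7.146 Y15.527
G1 X6.000 Y12.000
G1 X7.146 Y8.473
G1 X10.146 Y6.293
G1 X13.854 Y6.293
G1 X16.854 Y8.473
G1 X18.000 Y12.000
; layer 5
G0 Z9.375
G0 X16.500 Y12.000
G1 X15.640 Y14.645
G1 X13.390 Y16.280
G1 X10.610 Y16.280
G1 X8.360 Y14.645
G1 X7.500 Y12.000
G1 X8.360 Y9.355
G1 X10.610 Y7.720
G1 X13.390 Y7.720
G1 X15.640 Y9.355
G1 X16.500 Y12.000
; layer 6
G0 Z11.250
G0 X15.000 Y12.000
G1 X14.427 Y13.763
G1 X12.927 Y14.853
G1 X11.073 Y14.853
G1 X9.573 Y13.763
G1 X9.000 Y12.000
G1 X9.573 Y10.237
G1 X11.073 Y9.147
G1 X12.927 Y9.147
G1 X14.427 Y10.237
G1 X15.000 Y12.000
; layer 7
G0 Z13.125
G0 X13.500 Y12.000
G1 X13.213 Y12.882
G1 X12.463 Y13.427
G1 X11.537 Y13.427
G1 X10.787 Y12.882
G1 X10.500 Y12.000
G1 X10.787 Y11.118
G1 X11.537 Y10.573
G1 X12.463 Y10.573
G1 X13.213 Y11.118
G1 X13.500 Y12.000
M2 ; end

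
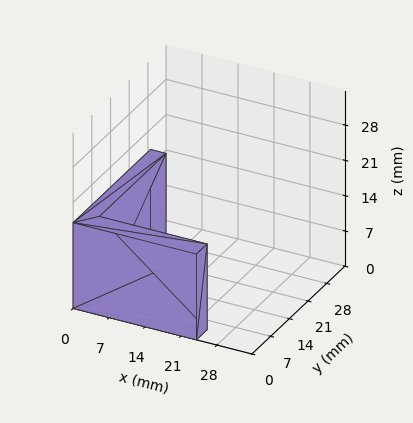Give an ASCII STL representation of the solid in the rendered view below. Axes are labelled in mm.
Reading the render: the shape is an L-shaped prism: outer 24 × 29 mm, arm thicknesses ≈ 4 mm (horizontal) and 3 mm (vertical), extruded 17 mm in z (dimensions read to the nearest mm from the axis ticks). For the STL, each face is triangulated and given an outward normal.

solid part
  facet normal 0.0000 0.0000 -1.0000
    outer loop
      vertex 24.000 4.000 0.000
      vertex 24.000 0.000 0.000
      vertex 0.000 0.000 0.000
    endloop
  endfacet
  facet normal 0.0000 0.0000 -1.0000
    outer loop
      vertex 3.000 4.000 0.000
      vertex 24.000 4.000 0.000
      vertex 0.000 0.000 0.000
    endloop
  endfacet
  facet normal 0.0000 0.0000 -1.0000
    outer loop
      vertex 3.000 29.000 0.000
      vertex 3.000 4.000 0.000
      vertex 0.000 0.000 0.000
    endloop
  endfacet
  facet normal 0.0000 0.0000 -1.0000
    outer loop
      vertex 0.000 29.000 0.000
      vertex 3.000 29.000 0.000
      vertex 0.000 0.000 0.000
    endloop
  endfacet
  facet normal 0.0000 0.0000 1.0000
    outer loop
      vertex 0.000 0.000 17.000
      vertex 24.000 0.000 17.000
      vertex 24.000 4.000 17.000
    endloop
  endfacet
  facet normal 0.0000 0.0000 1.0000
    outer loop
      vertex 0.000 0.000 17.000
      vertex 24.000 4.000 17.000
      vertex 3.000 4.000 17.000
    endloop
  endfacet
  facet normal 0.0000 0.0000 1.0000
    outer loop
      vertex 0.000 0.000 17.000
      vertex 3.000 4.000 17.000
      vertex 3.000 29.000 17.000
    endloop
  endfacet
  facet normal 0.0000 0.0000 1.0000
    outer loop
      vertex 0.000 0.000 17.000
      vertex 3.000 29.000 17.000
      vertex 0.000 29.000 17.000
    endloop
  endfacet
  facet normal 0.0000 -1.0000 0.0000
    outer loop
      vertex 0.000 0.000 0.000
      vertex 24.000 0.000 0.000
      vertex 24.000 0.000 17.000
    endloop
  endfacet
  facet normal 0.0000 -1.0000 0.0000
    outer loop
      vertex 0.000 0.000 0.000
      vertex 24.000 0.000 17.000
      vertex 0.000 0.000 17.000
    endloop
  endfacet
  facet normal 1.0000 0.0000 0.0000
    outer loop
      vertex 24.000 0.000 0.000
      vertex 24.000 4.000 0.000
      vertex 24.000 4.000 17.000
    endloop
  endfacet
  facet normal 1.0000 0.0000 0.0000
    outer loop
      vertex 24.000 0.000 0.000
      vertex 24.000 4.000 17.000
      vertex 24.000 0.000 17.000
    endloop
  endfacet
  facet normal 0.0000 1.0000 0.0000
    outer loop
      vertex 24.000 4.000 0.000
      vertex 3.000 4.000 0.000
      vertex 3.000 4.000 17.000
    endloop
  endfacet
  facet normal 0.0000 1.0000 0.0000
    outer loop
      vertex 24.000 4.000 0.000
      vertex 3.000 4.000 17.000
      vertex 24.000 4.000 17.000
    endloop
  endfacet
  facet normal 1.0000 0.0000 0.0000
    outer loop
      vertex 3.000 4.000 0.000
      vertex 3.000 29.000 0.000
      vertex 3.000 29.000 17.000
    endloop
  endfacet
  facet normal 1.0000 0.0000 0.0000
    outer loop
      vertex 3.000 4.000 0.000
      vertex 3.000 29.000 17.000
      vertex 3.000 4.000 17.000
    endloop
  endfacet
  facet normal 0.0000 1.0000 0.0000
    outer loop
      vertex 3.000 29.000 0.000
      vertex 0.000 29.000 0.000
      vertex 0.000 29.000 17.000
    endloop
  endfacet
  facet normal 0.0000 1.0000 0.0000
    outer loop
      vertex 3.000 29.000 0.000
      vertex 0.000 29.000 17.000
      vertex 3.000 29.000 17.000
    endloop
  endfacet
  facet normal -1.0000 0.0000 0.0000
    outer loop
      vertex 0.000 29.000 0.000
      vertex 0.000 0.000 0.000
      vertex 0.000 0.000 17.000
    endloop
  endfacet
  facet normal -1.0000 0.0000 0.0000
    outer loop
      vertex 0.000 29.000 0.000
      vertex 0.000 0.000 17.000
      vertex 0.000 29.000 17.000
    endloop
  endfacet
endsolid part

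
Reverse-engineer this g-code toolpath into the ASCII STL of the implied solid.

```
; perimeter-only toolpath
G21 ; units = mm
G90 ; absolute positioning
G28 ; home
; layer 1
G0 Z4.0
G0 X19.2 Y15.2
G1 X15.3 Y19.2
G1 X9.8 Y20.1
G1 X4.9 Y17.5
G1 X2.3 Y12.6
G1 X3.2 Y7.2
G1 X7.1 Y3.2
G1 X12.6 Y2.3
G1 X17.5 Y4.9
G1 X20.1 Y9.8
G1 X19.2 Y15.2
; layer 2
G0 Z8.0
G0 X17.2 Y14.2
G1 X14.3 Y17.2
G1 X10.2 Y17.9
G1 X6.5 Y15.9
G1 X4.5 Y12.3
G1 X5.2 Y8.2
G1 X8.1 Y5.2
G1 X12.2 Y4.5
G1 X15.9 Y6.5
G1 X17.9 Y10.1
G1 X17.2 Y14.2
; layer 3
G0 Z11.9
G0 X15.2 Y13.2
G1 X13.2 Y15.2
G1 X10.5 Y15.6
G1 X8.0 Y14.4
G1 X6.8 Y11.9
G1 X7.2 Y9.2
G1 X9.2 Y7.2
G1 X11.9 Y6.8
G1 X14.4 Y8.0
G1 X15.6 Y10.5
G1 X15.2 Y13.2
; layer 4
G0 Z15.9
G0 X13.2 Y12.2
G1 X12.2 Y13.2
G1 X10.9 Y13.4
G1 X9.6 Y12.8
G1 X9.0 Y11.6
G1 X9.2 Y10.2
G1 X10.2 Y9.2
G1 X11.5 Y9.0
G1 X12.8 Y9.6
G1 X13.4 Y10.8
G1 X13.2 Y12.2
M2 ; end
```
solid part
  facet normal 0.0000 0.0000 -1.0000
    outer loop
      vertex 9.5 22.3 0.0
      vertex 16.3 21.2 0.0
      vertex 21.2 16.2 0.0
    endloop
  endfacet
  facet normal 0.0000 0.0000 -1.0000
    outer loop
      vertex 3.3 19.1 0.0
      vertex 9.5 22.3 0.0
      vertex 21.2 16.2 0.0
    endloop
  endfacet
  facet normal 0.0000 0.0000 -1.0000
    outer loop
      vertex 0.1 13.0 0.0
      vertex 3.3 19.1 0.0
      vertex 21.2 16.2 0.0
    endloop
  endfacet
  facet normal 0.0000 0.0000 -1.0000
    outer loop
      vertex 1.2 6.2 0.0
      vertex 0.1 13.0 0.0
      vertex 21.2 16.2 0.0
    endloop
  endfacet
  facet normal 0.0000 0.0000 -1.0000
    outer loop
      vertex 6.1 1.2 0.0
      vertex 1.2 6.2 0.0
      vertex 21.2 16.2 0.0
    endloop
  endfacet
  facet normal 0.0000 0.0000 -1.0000
    outer loop
      vertex 12.9 0.1 0.0
      vertex 6.1 1.2 0.0
      vertex 21.2 16.2 0.0
    endloop
  endfacet
  facet normal 0.0000 0.0000 -1.0000
    outer loop
      vertex 19.1 3.3 0.0
      vertex 12.9 0.1 0.0
      vertex 21.2 16.2 0.0
    endloop
  endfacet
  facet normal 0.0000 0.0000 -1.0000
    outer loop
      vertex 22.3 9.4 0.0
      vertex 19.1 3.3 0.0
      vertex 21.2 16.2 0.0
    endloop
  endfacet
  facet normal 0.6298 0.6172 0.4716
    outer loop
      vertex 21.2 16.2 0.0
      vertex 16.3 21.2 0.0
      vertex 11.2 11.2 19.9
    endloop
  endfacet
  facet normal 0.1407 0.8697 0.4731
    outer loop
      vertex 16.3 21.2 0.0
      vertex 9.5 22.3 0.0
      vertex 11.2 11.2 19.9
    endloop
  endfacet
  facet normal -0.4044 0.7836 0.4716
    outer loop
      vertex 9.5 22.3 0.0
      vertex 3.3 19.1 0.0
      vertex 11.2 11.2 19.9
    endloop
  endfacet
  facet normal -0.7805 0.4094 0.4724
    outer loop
      vertex 3.3 19.1 0.0
      vertex 0.1 13.0 0.0
      vertex 11.2 11.2 19.9
    endloop
  endfacet
  facet normal -0.8700 -0.1407 0.4725
    outer loop
      vertex 0.1 13.0 0.0
      vertex 1.2 6.2 0.0
      vertex 11.2 11.2 19.9
    endloop
  endfacet
  facet normal -0.6298 -0.6172 0.4716
    outer loop
      vertex 1.2 6.2 0.0
      vertex 6.1 1.2 0.0
      vertex 11.2 11.2 19.9
    endloop
  endfacet
  facet normal -0.1407 -0.8697 0.4731
    outer loop
      vertex 6.1 1.2 0.0
      vertex 12.9 0.1 0.0
      vertex 11.2 11.2 19.9
    endloop
  endfacet
  facet normal 0.4044 -0.7836 0.4716
    outer loop
      vertex 12.9 0.1 0.0
      vertex 19.1 3.3 0.0
      vertex 11.2 11.2 19.9
    endloop
  endfacet
  facet normal 0.7805 -0.4094 0.4724
    outer loop
      vertex 19.1 3.3 0.0
      vertex 22.3 9.4 0.0
      vertex 11.2 11.2 19.9
    endloop
  endfacet
  facet normal 0.8700 0.1407 0.4725
    outer loop
      vertex 22.3 9.4 0.0
      vertex 21.2 16.2 0.0
      vertex 11.2 11.2 19.9
    endloop
  endfacet
endsolid part

The G0 Z moves step by Δz≈4.0 mm. The G1 loops shrink linearly with z, so the solid tapers from its base footprint up to z≈19.9. Closing with a flat bottom cap and the tapered top and triangulating gives 18 facets — a regular 10-sided pyramid, base circumscribed radius ≈ 11.2 mm, apex at z ≈ 19.9 mm.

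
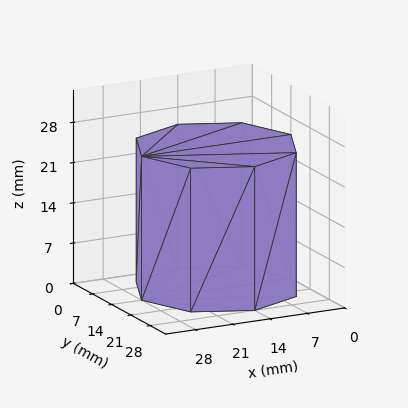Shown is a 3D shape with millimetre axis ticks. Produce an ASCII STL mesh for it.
Reading the render: the shape is a regular 8-sided prism (a cylinder approximated with 8 flat sides), circumscribed radius ≈ 14 mm, height ≈ 25 mm (dimensions read to the nearest mm from the axis ticks). For the STL, each face is triangulated and given an outward normal.

solid part
  facet normal 0.0000 0.0000 -1.0000
    outer loop
      vertex 14.00 28.00 0.00
      vertex 23.90 23.90 0.00
      vertex 28.00 14.00 0.00
    endloop
  endfacet
  facet normal 0.0000 0.0000 -1.0000
    outer loop
      vertex 4.10 23.90 0.00
      vertex 14.00 28.00 0.00
      vertex 28.00 14.00 0.00
    endloop
  endfacet
  facet normal 0.0000 0.0000 -1.0000
    outer loop
      vertex 0.00 14.00 0.00
      vertex 4.10 23.90 0.00
      vertex 28.00 14.00 0.00
    endloop
  endfacet
  facet normal 0.0000 0.0000 -1.0000
    outer loop
      vertex 4.10 4.10 0.00
      vertex 0.00 14.00 0.00
      vertex 28.00 14.00 0.00
    endloop
  endfacet
  facet normal 0.0000 0.0000 -1.0000
    outer loop
      vertex 14.00 0.00 0.00
      vertex 4.10 4.10 0.00
      vertex 28.00 14.00 0.00
    endloop
  endfacet
  facet normal 0.0000 0.0000 -1.0000
    outer loop
      vertex 23.90 4.10 0.00
      vertex 14.00 0.00 0.00
      vertex 28.00 14.00 0.00
    endloop
  endfacet
  facet normal 0.0000 0.0000 1.0000
    outer loop
      vertex 28.00 14.00 25.00
      vertex 23.90 23.90 25.00
      vertex 14.00 28.00 25.00
    endloop
  endfacet
  facet normal 0.0000 0.0000 1.0000
    outer loop
      vertex 28.00 14.00 25.00
      vertex 14.00 28.00 25.00
      vertex 4.10 23.90 25.00
    endloop
  endfacet
  facet normal 0.0000 0.0000 1.0000
    outer loop
      vertex 28.00 14.00 25.00
      vertex 4.10 23.90 25.00
      vertex 0.00 14.00 25.00
    endloop
  endfacet
  facet normal 0.0000 0.0000 1.0000
    outer loop
      vertex 28.00 14.00 25.00
      vertex 0.00 14.00 25.00
      vertex 4.10 4.10 25.00
    endloop
  endfacet
  facet normal 0.0000 0.0000 1.0000
    outer loop
      vertex 28.00 14.00 25.00
      vertex 4.10 4.10 25.00
      vertex 14.00 0.00 25.00
    endloop
  endfacet
  facet normal 0.0000 0.0000 1.0000
    outer loop
      vertex 28.00 14.00 25.00
      vertex 14.00 0.00 25.00
      vertex 23.90 4.10 25.00
    endloop
  endfacet
  facet normal 0.9239 0.3826 0.0000
    outer loop
      vertex 28.00 14.00 0.00
      vertex 23.90 23.90 0.00
      vertex 23.90 23.90 25.00
    endloop
  endfacet
  facet normal 0.9239 0.3826 0.0000
    outer loop
      vertex 28.00 14.00 0.00
      vertex 23.90 23.90 25.00
      vertex 28.00 14.00 25.00
    endloop
  endfacet
  facet normal 0.3826 0.9239 0.0000
    outer loop
      vertex 23.90 23.90 0.00
      vertex 14.00 28.00 0.00
      vertex 14.00 28.00 25.00
    endloop
  endfacet
  facet normal 0.3826 0.9239 0.0000
    outer loop
      vertex 23.90 23.90 0.00
      vertex 14.00 28.00 25.00
      vertex 23.90 23.90 25.00
    endloop
  endfacet
  facet normal -0.3826 0.9239 0.0000
    outer loop
      vertex 14.00 28.00 0.00
      vertex 4.10 23.90 0.00
      vertex 4.10 23.90 25.00
    endloop
  endfacet
  facet normal -0.3826 0.9239 0.0000
    outer loop
      vertex 14.00 28.00 0.00
      vertex 4.10 23.90 25.00
      vertex 14.00 28.00 25.00
    endloop
  endfacet
  facet normal -0.9239 0.3826 0.0000
    outer loop
      vertex 4.10 23.90 0.00
      vertex 0.00 14.00 0.00
      vertex 0.00 14.00 25.00
    endloop
  endfacet
  facet normal -0.9239 0.3826 0.0000
    outer loop
      vertex 4.10 23.90 0.00
      vertex 0.00 14.00 25.00
      vertex 4.10 23.90 25.00
    endloop
  endfacet
  facet normal -0.9239 -0.3826 0.0000
    outer loop
      vertex 0.00 14.00 0.00
      vertex 4.10 4.10 0.00
      vertex 4.10 4.10 25.00
    endloop
  endfacet
  facet normal -0.9239 -0.3826 0.0000
    outer loop
      vertex 0.00 14.00 0.00
      vertex 4.10 4.10 25.00
      vertex 0.00 14.00 25.00
    endloop
  endfacet
  facet normal -0.3826 -0.9239 0.0000
    outer loop
      vertex 4.10 4.10 0.00
      vertex 14.00 0.00 0.00
      vertex 14.00 0.00 25.00
    endloop
  endfacet
  facet normal -0.3826 -0.9239 0.0000
    outer loop
      vertex 4.10 4.10 0.00
      vertex 14.00 0.00 25.00
      vertex 4.10 4.10 25.00
    endloop
  endfacet
  facet normal 0.3826 -0.9239 0.0000
    outer loop
      vertex 14.00 0.00 0.00
      vertex 23.90 4.10 0.00
      vertex 23.90 4.10 25.00
    endloop
  endfacet
  facet normal 0.3826 -0.9239 0.0000
    outer loop
      vertex 14.00 0.00 0.00
      vertex 23.90 4.10 25.00
      vertex 14.00 0.00 25.00
    endloop
  endfacet
  facet normal 0.9239 -0.3826 0.0000
    outer loop
      vertex 23.90 4.10 0.00
      vertex 28.00 14.00 0.00
      vertex 28.00 14.00 25.00
    endloop
  endfacet
  facet normal 0.9239 -0.3826 0.0000
    outer loop
      vertex 23.90 4.10 0.00
      vertex 28.00 14.00 25.00
      vertex 23.90 4.10 25.00
    endloop
  endfacet
endsolid part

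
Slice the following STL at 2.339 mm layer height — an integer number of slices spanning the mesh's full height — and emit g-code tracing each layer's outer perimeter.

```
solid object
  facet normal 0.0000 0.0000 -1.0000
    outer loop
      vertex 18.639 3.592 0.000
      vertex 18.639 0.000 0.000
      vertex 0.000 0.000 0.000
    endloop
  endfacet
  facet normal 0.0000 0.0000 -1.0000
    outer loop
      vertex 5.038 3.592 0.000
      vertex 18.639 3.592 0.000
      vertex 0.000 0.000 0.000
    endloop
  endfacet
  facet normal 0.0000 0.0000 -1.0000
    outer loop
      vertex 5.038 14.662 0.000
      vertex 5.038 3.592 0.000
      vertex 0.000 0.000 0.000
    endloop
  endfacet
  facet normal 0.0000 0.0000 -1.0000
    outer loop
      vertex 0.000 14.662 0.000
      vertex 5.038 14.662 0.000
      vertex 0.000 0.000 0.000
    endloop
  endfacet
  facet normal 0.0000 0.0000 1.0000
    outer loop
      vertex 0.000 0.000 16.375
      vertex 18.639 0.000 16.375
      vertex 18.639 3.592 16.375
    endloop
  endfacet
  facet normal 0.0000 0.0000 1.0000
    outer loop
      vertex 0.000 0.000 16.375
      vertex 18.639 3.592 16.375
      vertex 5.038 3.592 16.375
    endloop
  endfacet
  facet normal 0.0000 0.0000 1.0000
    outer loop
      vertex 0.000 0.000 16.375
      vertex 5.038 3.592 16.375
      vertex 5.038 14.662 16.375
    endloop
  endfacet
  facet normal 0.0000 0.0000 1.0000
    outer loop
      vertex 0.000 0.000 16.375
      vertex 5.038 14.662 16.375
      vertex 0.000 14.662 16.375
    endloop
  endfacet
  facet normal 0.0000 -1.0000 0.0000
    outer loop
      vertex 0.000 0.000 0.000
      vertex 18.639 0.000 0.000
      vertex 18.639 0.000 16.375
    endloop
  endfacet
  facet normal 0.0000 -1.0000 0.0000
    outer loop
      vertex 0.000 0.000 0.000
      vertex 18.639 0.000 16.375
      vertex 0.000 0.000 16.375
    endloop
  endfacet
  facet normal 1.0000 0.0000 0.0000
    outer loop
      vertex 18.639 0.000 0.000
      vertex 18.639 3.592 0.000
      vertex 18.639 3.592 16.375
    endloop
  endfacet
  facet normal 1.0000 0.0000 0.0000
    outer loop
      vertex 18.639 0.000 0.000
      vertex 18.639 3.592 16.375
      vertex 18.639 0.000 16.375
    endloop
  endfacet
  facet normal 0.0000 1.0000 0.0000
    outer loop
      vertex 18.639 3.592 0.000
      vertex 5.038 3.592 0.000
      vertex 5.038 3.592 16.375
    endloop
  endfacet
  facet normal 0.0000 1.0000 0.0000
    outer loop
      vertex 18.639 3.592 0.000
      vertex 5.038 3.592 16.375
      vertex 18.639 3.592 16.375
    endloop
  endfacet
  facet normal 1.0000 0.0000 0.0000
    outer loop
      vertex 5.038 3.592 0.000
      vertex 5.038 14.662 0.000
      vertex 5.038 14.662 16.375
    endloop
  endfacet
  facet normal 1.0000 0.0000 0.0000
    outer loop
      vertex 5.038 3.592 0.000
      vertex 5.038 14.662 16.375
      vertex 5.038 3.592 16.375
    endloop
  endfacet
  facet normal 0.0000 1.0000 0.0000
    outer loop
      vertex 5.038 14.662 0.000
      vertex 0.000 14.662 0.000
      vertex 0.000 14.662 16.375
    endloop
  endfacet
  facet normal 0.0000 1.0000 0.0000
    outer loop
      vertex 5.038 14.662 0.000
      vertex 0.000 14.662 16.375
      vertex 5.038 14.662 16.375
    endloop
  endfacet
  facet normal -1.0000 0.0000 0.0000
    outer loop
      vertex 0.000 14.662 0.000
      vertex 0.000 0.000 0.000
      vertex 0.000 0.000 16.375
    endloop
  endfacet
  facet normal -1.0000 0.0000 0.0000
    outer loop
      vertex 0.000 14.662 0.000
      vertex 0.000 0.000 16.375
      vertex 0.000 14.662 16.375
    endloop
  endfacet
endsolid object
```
; perimeter-only toolpath
G21 ; units = mm
G90 ; absolute positioning
G28 ; home
; layer 1
G0 Z2.339
G0 X0.000 Y0.000
G1 X18.639 Y0.000
G1 X18.639 Y3.592
G1 X5.038 Y3.592
G1 X5.038 Y14.662
G1 X0.000 Y14.662
G1 X0.000 Y0.000
; layer 2
G0 Z4.679
G0 X0.000 Y0.000
G1 X18.639 Y0.000
G1 X18.639 Y3.592
G1 X5.038 Y3.592
G1 X5.038 Y14.662
G1 X0.000 Y14.662
G1 X0.000 Y0.000
; layer 3
G0 Z7.018
G0 X0.000 Y0.000
G1 X18.639 Y0.000
G1 X18.639 Y3.592
G1 X5.038 Y3.592
G1 X5.038 Y14.662
G1 X0.000 Y14.662
G1 X0.000 Y0.000
; layer 4
G0 Z9.357
G0 X0.000 Y0.000
G1 X18.639 Y0.000
G1 X18.639 Y3.592
G1 X5.038 Y3.592
G1 X5.038 Y14.662
G1 X0.000 Y14.662
G1 X0.000 Y0.000
; layer 5
G0 Z11.696
G0 X0.000 Y0.000
G1 X18.639 Y0.000
G1 X18.639 Y3.592
G1 X5.038 Y3.592
G1 X5.038 Y14.662
G1 X0.000 Y14.662
G1 X0.000 Y0.000
; layer 6
G0 Z14.036
G0 X0.000 Y0.000
G1 X18.639 Y0.000
G1 X18.639 Y3.592
G1 X5.038 Y3.592
G1 X5.038 Y14.662
G1 X0.000 Y14.662
G1 X0.000 Y0.000
; layer 7
G0 Z16.375
G0 X0.000 Y0.000
G1 X18.639 Y0.000
G1 X18.639 Y3.592
G1 X5.038 Y3.592
G1 X5.038 Y14.662
G1 X0.000 Y14.662
G1 X0.000 Y0.000
M2 ; end

The solid is an L-shaped prism: outer 18.6 × 14.7 mm, arm thicknesses ≈ 3.59 mm (horizontal) and 5.04 mm (vertical), extruded 16.4 mm in z. Slicing at Δz = 2.339 mm — 7 equal slices spanning the solid's height, so layer i sits at z = i·h/7 — gives 7 non-empty perimeters. Each is a 6-segment closed polygon; G0 lifts to the layer z and rapids to the start vertex, then G1 traces the edges.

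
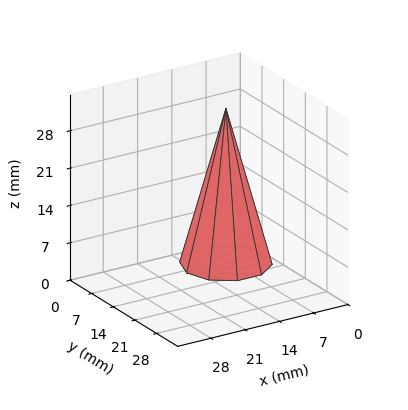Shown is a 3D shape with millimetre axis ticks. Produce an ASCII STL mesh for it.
Reading the render: the shape is a regular 10-sided pyramid, base circumscribed radius ≈ 8 mm, apex at z ≈ 29 mm (dimensions read to the nearest mm from the axis ticks). For the STL, each face is triangulated and given an outward normal.

solid part
  facet normal 0.0000 0.0000 -1.0000
    outer loop
      vertex 10.472 15.608 0.000
      vertex 14.472 12.702 0.000
      vertex 16.000 8.000 0.000
    endloop
  endfacet
  facet normal 0.0000 0.0000 -1.0000
    outer loop
      vertex 5.528 15.608 0.000
      vertex 10.472 15.608 0.000
      vertex 16.000 8.000 0.000
    endloop
  endfacet
  facet normal 0.0000 0.0000 -1.0000
    outer loop
      vertex 1.528 12.702 0.000
      vertex 5.528 15.608 0.000
      vertex 16.000 8.000 0.000
    endloop
  endfacet
  facet normal 0.0000 0.0000 -1.0000
    outer loop
      vertex 0.000 8.000 0.000
      vertex 1.528 12.702 0.000
      vertex 16.000 8.000 0.000
    endloop
  endfacet
  facet normal 0.0000 0.0000 -1.0000
    outer loop
      vertex 1.528 3.298 0.000
      vertex 0.000 8.000 0.000
      vertex 16.000 8.000 0.000
    endloop
  endfacet
  facet normal 0.0000 0.0000 -1.0000
    outer loop
      vertex 5.528 0.392 0.000
      vertex 1.528 3.298 0.000
      vertex 16.000 8.000 0.000
    endloop
  endfacet
  facet normal 0.0000 0.0000 -1.0000
    outer loop
      vertex 10.472 0.392 0.000
      vertex 5.528 0.392 0.000
      vertex 16.000 8.000 0.000
    endloop
  endfacet
  facet normal 0.0000 0.0000 -1.0000
    outer loop
      vertex 14.472 3.298 0.000
      vertex 10.472 0.392 0.000
      vertex 16.000 8.000 0.000
    endloop
  endfacet
  facet normal 0.9199 0.2989 0.2538
    outer loop
      vertex 16.000 8.000 0.000
      vertex 14.472 12.702 0.000
      vertex 8.000 8.000 29.000
    endloop
  endfacet
  facet normal 0.5685 0.7826 0.2538
    outer loop
      vertex 14.472 12.702 0.000
      vertex 10.472 15.608 0.000
      vertex 8.000 8.000 29.000
    endloop
  endfacet
  facet normal 0.0000 0.9673 0.2538
    outer loop
      vertex 10.472 15.608 0.000
      vertex 5.528 15.608 0.000
      vertex 8.000 8.000 29.000
    endloop
  endfacet
  facet normal -0.5685 0.7826 0.2538
    outer loop
      vertex 5.528 15.608 0.000
      vertex 1.528 12.702 0.000
      vertex 8.000 8.000 29.000
    endloop
  endfacet
  facet normal -0.9199 0.2989 0.2538
    outer loop
      vertex 1.528 12.702 0.000
      vertex 0.000 8.000 0.000
      vertex 8.000 8.000 29.000
    endloop
  endfacet
  facet normal -0.9199 -0.2989 0.2538
    outer loop
      vertex 0.000 8.000 0.000
      vertex 1.528 3.298 0.000
      vertex 8.000 8.000 29.000
    endloop
  endfacet
  facet normal -0.5685 -0.7826 0.2538
    outer loop
      vertex 1.528 3.298 0.000
      vertex 5.528 0.392 0.000
      vertex 8.000 8.000 29.000
    endloop
  endfacet
  facet normal 0.0000 -0.9673 0.2538
    outer loop
      vertex 5.528 0.392 0.000
      vertex 10.472 0.392 0.000
      vertex 8.000 8.000 29.000
    endloop
  endfacet
  facet normal 0.5685 -0.7826 0.2538
    outer loop
      vertex 10.472 0.392 0.000
      vertex 14.472 3.298 0.000
      vertex 8.000 8.000 29.000
    endloop
  endfacet
  facet normal 0.9199 -0.2989 0.2538
    outer loop
      vertex 14.472 3.298 0.000
      vertex 16.000 8.000 0.000
      vertex 8.000 8.000 29.000
    endloop
  endfacet
endsolid part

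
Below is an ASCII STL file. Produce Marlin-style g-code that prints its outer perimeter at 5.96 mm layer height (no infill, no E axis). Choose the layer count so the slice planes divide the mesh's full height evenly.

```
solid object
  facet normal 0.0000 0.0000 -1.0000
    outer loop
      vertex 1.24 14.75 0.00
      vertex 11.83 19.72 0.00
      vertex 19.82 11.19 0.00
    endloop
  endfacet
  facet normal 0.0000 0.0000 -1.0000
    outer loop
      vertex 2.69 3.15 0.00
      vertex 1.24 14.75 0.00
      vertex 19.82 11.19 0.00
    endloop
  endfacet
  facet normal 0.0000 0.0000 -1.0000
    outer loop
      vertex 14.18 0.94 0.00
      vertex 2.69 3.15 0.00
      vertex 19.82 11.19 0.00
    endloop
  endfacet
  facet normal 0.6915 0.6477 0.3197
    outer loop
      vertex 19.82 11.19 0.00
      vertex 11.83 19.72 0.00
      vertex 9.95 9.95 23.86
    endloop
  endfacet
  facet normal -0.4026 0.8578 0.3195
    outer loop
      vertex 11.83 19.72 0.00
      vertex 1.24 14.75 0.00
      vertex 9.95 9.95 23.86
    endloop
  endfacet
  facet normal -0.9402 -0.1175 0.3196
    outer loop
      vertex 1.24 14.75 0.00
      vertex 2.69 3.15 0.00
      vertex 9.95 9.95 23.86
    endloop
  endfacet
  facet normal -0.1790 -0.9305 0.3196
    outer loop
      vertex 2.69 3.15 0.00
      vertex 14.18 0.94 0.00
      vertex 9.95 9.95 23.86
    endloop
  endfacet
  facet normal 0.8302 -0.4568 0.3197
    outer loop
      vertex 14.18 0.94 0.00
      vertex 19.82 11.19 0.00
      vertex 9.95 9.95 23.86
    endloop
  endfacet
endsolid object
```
; perimeter-only toolpath
G21 ; units = mm
G90 ; absolute positioning
G28 ; home
; layer 1
G0 Z5.96
G0 X17.35 Y10.88
G1 X11.36 Y17.28
G1 X3.42 Y13.55
G1 X4.50 Y4.85
G1 X13.12 Y3.19
G1 X17.35 Y10.88
; layer 2
G0 Z11.93
G0 X14.88 Y10.57
G1 X10.89 Y14.83
G1 X5.59 Y12.35
G1 X6.32 Y6.55
G1 X12.06 Y5.44
G1 X14.88 Y10.57
; layer 3
G0 Z17.89
G0 X12.42 Y10.26
G1 X10.42 Y12.39
G1 X7.77 Y11.15
G1 X8.13 Y8.25
G1 X11.01 Y7.70
G1 X12.42 Y10.26
M2 ; end

The solid is a regular 5-sided pyramid, base circumscribed radius ≈ 9.95 mm, apex at z ≈ 23.9 mm. Slicing at Δz = 5.96 mm — 4 equal slices spanning the solid's height, so layer i sits at z = i·h/4 — gives 3 non-empty perimeters. Each is a 5-segment closed polygon; G0 lifts to the layer z and rapids to the start vertex, then G1 traces the edges. The cross-section shrinks linearly with z (the slice at the apex is degenerate and omitted).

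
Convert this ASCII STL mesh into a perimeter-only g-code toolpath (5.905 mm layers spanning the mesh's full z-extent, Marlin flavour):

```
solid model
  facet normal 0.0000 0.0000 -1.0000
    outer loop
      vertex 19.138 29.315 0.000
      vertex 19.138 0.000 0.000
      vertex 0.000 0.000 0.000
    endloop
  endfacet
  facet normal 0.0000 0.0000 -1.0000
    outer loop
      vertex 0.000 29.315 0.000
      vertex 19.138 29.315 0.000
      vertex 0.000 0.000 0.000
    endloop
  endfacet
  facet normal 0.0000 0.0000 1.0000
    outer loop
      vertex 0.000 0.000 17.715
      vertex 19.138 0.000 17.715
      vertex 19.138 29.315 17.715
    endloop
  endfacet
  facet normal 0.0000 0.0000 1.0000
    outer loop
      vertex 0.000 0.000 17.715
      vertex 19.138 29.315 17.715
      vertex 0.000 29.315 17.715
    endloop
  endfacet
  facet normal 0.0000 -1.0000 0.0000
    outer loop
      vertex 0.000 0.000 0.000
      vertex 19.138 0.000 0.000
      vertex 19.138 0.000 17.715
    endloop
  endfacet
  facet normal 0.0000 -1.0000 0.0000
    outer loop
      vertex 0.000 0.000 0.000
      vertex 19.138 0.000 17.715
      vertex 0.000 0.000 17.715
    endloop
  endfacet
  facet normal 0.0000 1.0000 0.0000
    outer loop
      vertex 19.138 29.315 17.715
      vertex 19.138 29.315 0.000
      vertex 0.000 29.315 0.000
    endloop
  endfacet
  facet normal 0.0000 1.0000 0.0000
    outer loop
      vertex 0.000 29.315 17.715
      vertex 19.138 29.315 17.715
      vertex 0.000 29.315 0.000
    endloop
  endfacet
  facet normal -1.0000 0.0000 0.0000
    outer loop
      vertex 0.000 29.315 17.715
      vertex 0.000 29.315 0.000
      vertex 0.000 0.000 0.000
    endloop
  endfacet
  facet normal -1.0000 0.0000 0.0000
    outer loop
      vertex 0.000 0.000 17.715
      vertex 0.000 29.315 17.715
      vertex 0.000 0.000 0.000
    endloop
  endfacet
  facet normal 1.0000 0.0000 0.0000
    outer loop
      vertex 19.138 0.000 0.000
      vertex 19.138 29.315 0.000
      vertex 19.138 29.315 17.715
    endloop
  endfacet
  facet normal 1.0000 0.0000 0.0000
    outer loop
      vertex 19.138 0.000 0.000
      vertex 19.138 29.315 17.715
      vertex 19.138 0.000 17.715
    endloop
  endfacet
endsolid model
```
; perimeter-only toolpath
G21 ; units = mm
G90 ; absolute positioning
G28 ; home
; layer 1
G0 Z5.905
G0 X0.000 Y0.000
G1 X19.138 Y0.000
G1 X19.138 Y29.315
G1 X0.000 Y29.315
G1 X0.000 Y0.000
; layer 2
G0 Z11.810
G0 X0.000 Y0.000
G1 X19.138 Y0.000
G1 X19.138 Y29.315
G1 X0.000 Y29.315
G1 X0.000 Y0.000
; layer 3
G0 Z17.715
G0 X0.000 Y0.000
G1 X19.138 Y0.000
G1 X19.138 Y29.315
G1 X0.000 Y29.315
G1 X0.000 Y0.000
M2 ; end

The solid is a rectangular box, roughly 19.1 × 29.3 mm footprint and 17.7 mm tall. Slicing at Δz = 5.905 mm — 3 equal slices spanning the solid's height, so layer i sits at z = i·h/3 — gives 3 non-empty perimeters. Each is a 4-segment closed polygon; G0 lifts to the layer z and rapids to the start vertex, then G1 traces the edges.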